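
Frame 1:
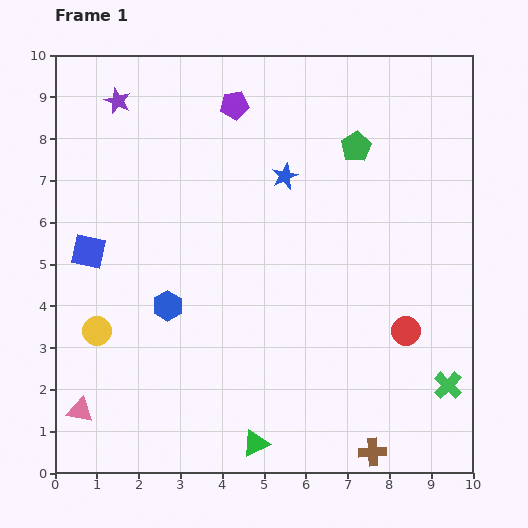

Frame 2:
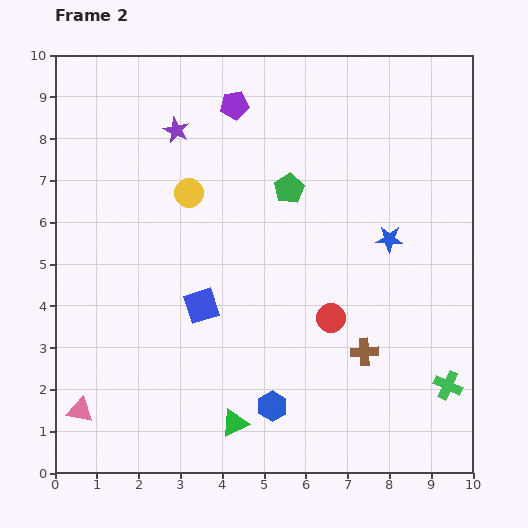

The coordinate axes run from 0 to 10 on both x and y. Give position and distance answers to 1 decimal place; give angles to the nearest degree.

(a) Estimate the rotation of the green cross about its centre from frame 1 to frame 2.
20° counter-clockwise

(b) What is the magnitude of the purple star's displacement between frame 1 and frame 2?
1.6

The purple star moved from (1.5, 8.9) to (2.9, 8.2), a distance of √(1.4² + 0.7²) ≈ 1.6.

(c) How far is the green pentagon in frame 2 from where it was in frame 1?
1.9

The green pentagon moved from (7.2, 7.8) to (5.6, 6.8), a distance of √(1.6² + 1.0²) ≈ 1.9.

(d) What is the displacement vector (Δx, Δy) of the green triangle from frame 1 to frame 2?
(-0.5, 0.5)

The green triangle was at (4.8, 0.7) in frame 1 and (4.3, 1.2) in frame 2.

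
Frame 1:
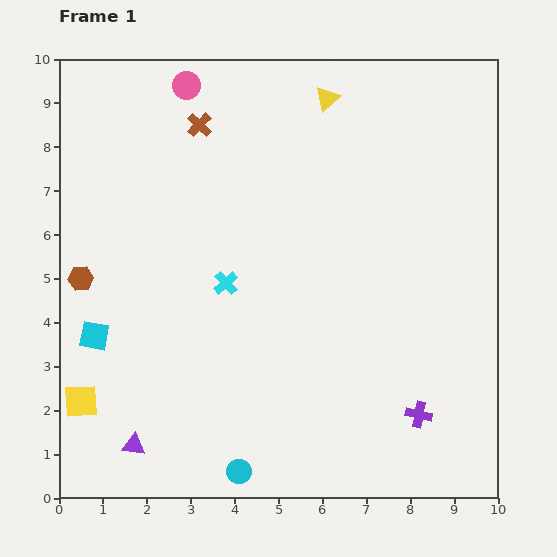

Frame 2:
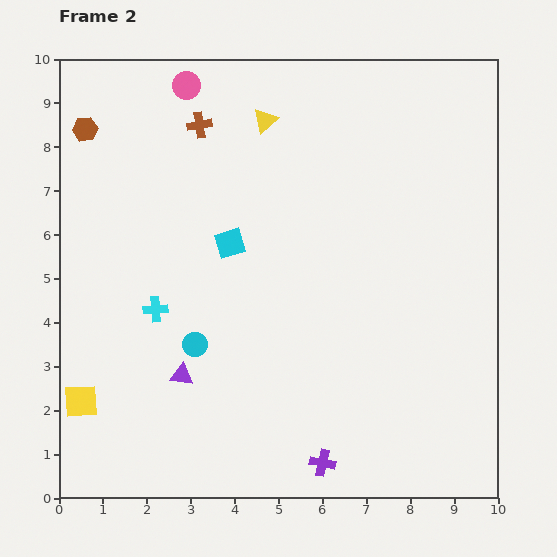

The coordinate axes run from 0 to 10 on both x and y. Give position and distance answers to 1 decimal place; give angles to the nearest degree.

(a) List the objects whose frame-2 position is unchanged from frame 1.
the yellow square, the brown cross, the pink circle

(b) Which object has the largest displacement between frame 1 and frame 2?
the cyan square

(moved 3.7; next 3.4)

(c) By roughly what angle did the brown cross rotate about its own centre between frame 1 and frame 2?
37° clockwise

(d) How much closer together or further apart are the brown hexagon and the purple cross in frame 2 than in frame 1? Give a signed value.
+1.0

Distance in frame 1: 8.3. Distance in frame 2: 9.3.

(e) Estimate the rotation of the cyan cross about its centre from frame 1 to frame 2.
38° clockwise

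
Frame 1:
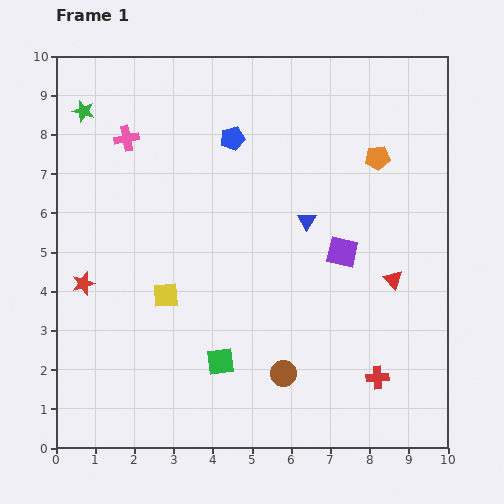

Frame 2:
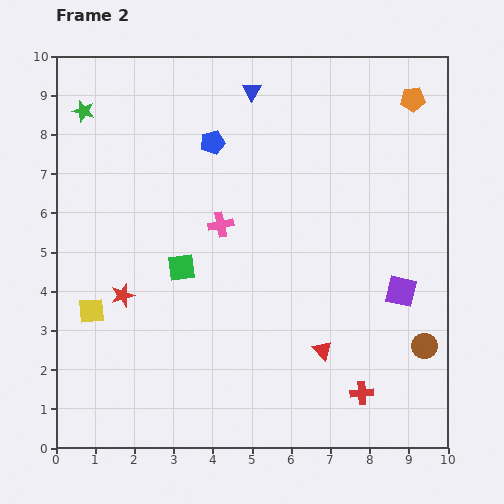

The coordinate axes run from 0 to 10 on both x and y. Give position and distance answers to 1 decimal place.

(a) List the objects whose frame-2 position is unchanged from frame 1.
the green star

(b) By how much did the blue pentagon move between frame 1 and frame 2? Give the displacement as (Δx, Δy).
(-0.5, -0.1)

The blue pentagon was at (4.5, 7.9) in frame 1 and (4.0, 7.8) in frame 2.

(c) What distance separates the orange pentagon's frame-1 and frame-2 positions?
1.7

The orange pentagon moved from (8.2, 7.4) to (9.1, 8.9), a distance of √(0.9² + 1.5²) ≈ 1.7.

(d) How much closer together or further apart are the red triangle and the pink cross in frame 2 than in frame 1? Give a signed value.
-3.6

Distance in frame 1: 7.7. Distance in frame 2: 4.1.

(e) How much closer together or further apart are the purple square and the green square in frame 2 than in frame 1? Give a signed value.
+1.4

Distance in frame 1: 4.2. Distance in frame 2: 5.6.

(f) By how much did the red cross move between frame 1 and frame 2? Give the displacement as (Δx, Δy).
(-0.4, -0.4)

The red cross was at (8.2, 1.8) in frame 1 and (7.8, 1.4) in frame 2.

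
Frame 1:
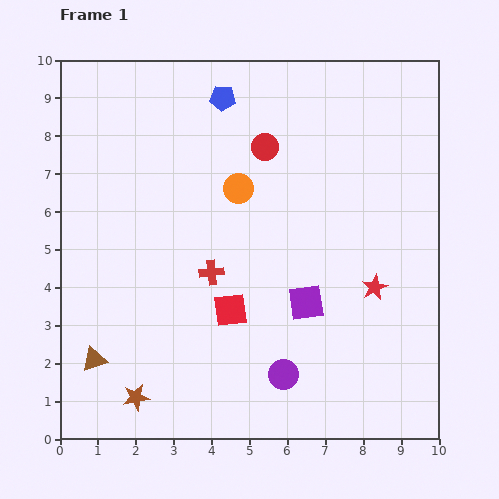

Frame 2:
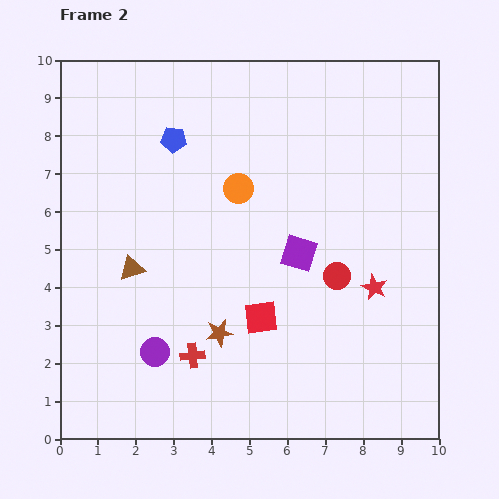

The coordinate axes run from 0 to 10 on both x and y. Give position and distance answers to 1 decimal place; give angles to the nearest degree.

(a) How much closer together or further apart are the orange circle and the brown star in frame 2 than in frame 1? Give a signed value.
-2.3

Distance in frame 1: 6.1. Distance in frame 2: 3.8.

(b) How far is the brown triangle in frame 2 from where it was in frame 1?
2.6

The brown triangle moved from (0.9, 2.1) to (1.9, 4.5), a distance of √(1.0² + 2.4²) ≈ 2.6.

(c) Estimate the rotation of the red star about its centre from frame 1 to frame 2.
20° counter-clockwise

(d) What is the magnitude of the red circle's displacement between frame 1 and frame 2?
3.9

The red circle moved from (5.4, 7.7) to (7.3, 4.3), a distance of √(1.9² + 3.4²) ≈ 3.9.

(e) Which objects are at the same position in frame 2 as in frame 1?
the orange circle, the red star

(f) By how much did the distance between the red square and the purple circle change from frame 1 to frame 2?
+0.7

Distance in frame 1: 2.2. Distance in frame 2: 2.9.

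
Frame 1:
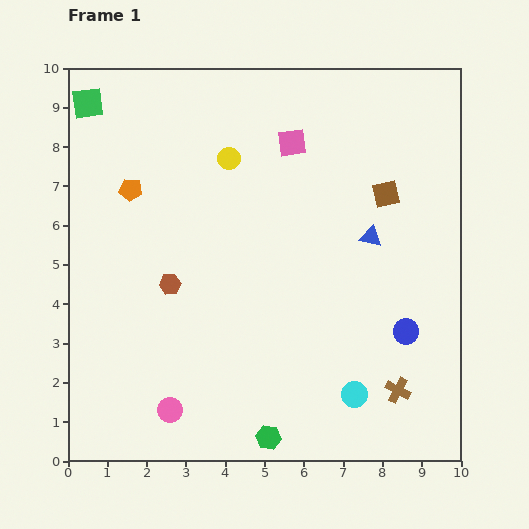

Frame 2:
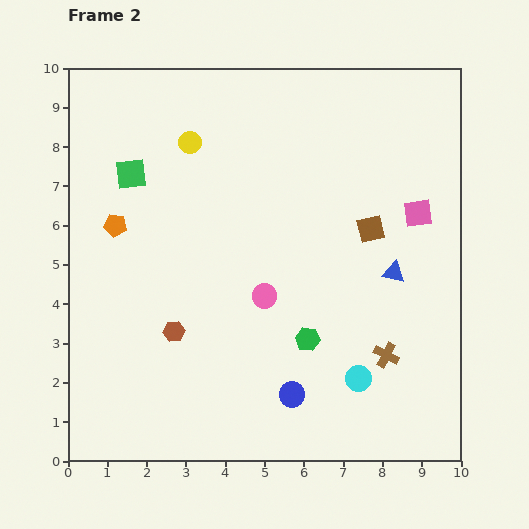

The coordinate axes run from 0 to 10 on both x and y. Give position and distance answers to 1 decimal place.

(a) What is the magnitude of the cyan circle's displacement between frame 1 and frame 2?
0.4

The cyan circle moved from (7.3, 1.7) to (7.4, 2.1), a distance of √(0.1² + 0.4²) ≈ 0.4.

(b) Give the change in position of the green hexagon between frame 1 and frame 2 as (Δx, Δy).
(1.0, 2.5)

The green hexagon was at (5.1, 0.6) in frame 1 and (6.1, 3.1) in frame 2.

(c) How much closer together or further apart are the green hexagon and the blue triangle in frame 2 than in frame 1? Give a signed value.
-2.9

Distance in frame 1: 5.7. Distance in frame 2: 2.8.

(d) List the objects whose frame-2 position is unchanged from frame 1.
none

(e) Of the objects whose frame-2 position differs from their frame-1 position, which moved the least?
the cyan circle

(moved 0.4)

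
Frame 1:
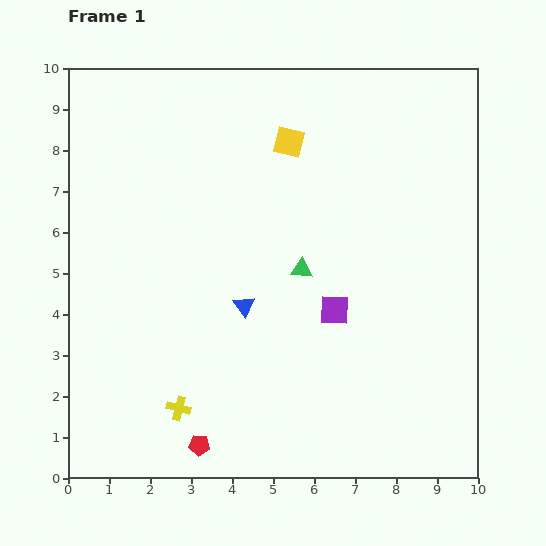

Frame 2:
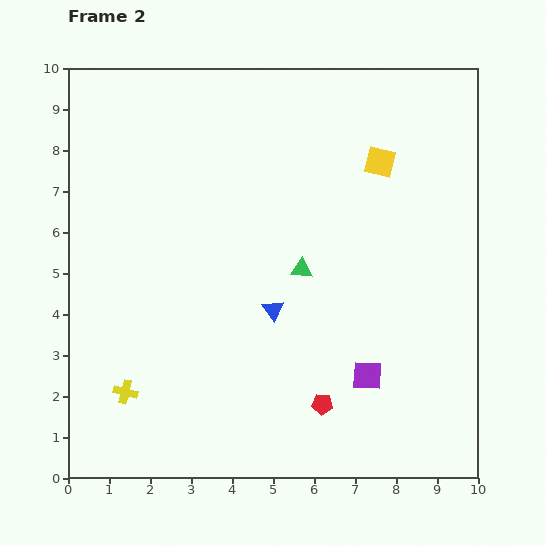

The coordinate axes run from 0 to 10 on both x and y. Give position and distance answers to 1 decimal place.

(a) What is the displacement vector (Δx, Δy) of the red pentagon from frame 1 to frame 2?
(3.0, 1.0)

The red pentagon was at (3.2, 0.8) in frame 1 and (6.2, 1.8) in frame 2.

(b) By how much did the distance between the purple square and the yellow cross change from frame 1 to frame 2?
+1.4

Distance in frame 1: 4.5. Distance in frame 2: 5.9.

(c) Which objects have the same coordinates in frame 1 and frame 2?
the green triangle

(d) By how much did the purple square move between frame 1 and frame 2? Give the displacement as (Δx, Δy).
(0.8, -1.6)

The purple square was at (6.5, 4.1) in frame 1 and (7.3, 2.5) in frame 2.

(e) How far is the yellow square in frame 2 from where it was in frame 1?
2.3

The yellow square moved from (5.4, 8.2) to (7.6, 7.7), a distance of √(2.2² + 0.5²) ≈ 2.3.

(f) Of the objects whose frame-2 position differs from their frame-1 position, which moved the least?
the blue triangle

(moved 0.7)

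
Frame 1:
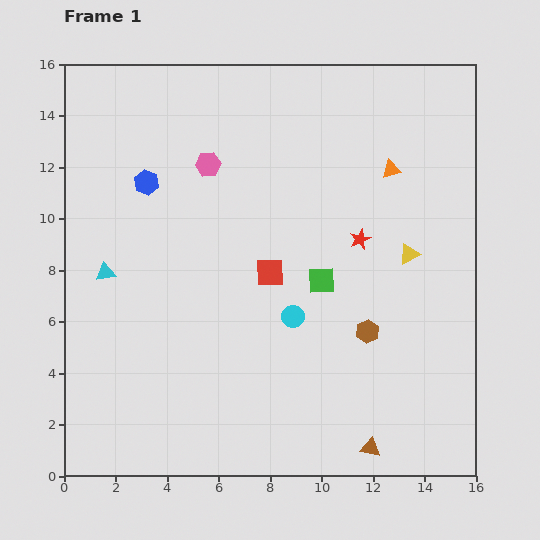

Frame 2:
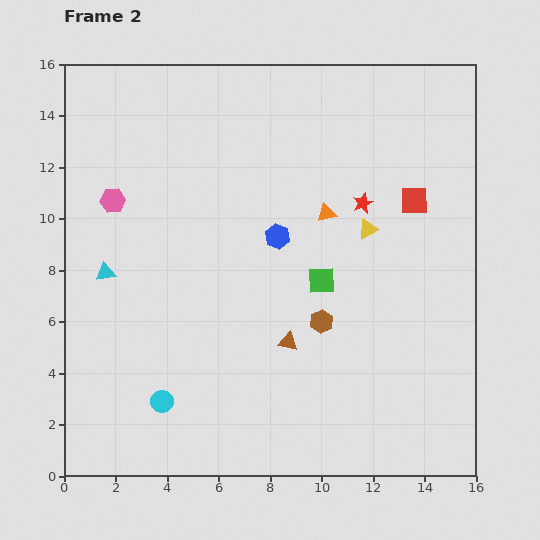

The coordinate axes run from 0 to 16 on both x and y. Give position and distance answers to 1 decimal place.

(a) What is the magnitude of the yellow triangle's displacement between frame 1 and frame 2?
1.9

The yellow triangle moved from (13.4, 8.6) to (11.8, 9.6), a distance of √(1.6² + 1.0²) ≈ 1.9.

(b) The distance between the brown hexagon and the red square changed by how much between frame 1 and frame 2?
+1.5

Distance in frame 1: 4.4. Distance in frame 2: 5.9.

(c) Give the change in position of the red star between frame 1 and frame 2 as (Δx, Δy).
(0.1, 1.4)

The red star was at (11.5, 9.2) in frame 1 and (11.6, 10.6) in frame 2.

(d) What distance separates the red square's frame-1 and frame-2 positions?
6.3

The red square moved from (8.0, 7.9) to (13.6, 10.7), a distance of √(5.6² + 2.8²) ≈ 6.3.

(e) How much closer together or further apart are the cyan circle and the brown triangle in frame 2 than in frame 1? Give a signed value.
-0.5

Distance in frame 1: 5.9. Distance in frame 2: 5.4.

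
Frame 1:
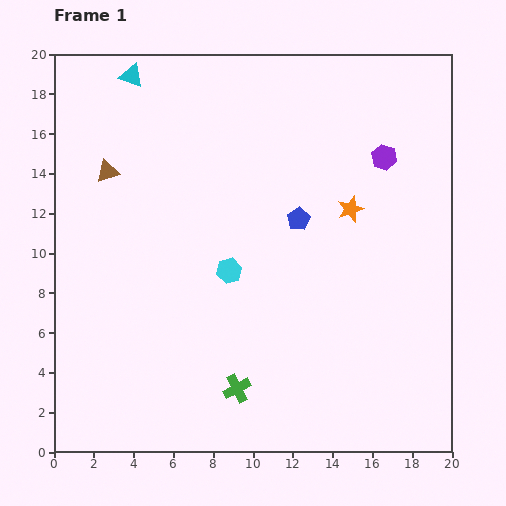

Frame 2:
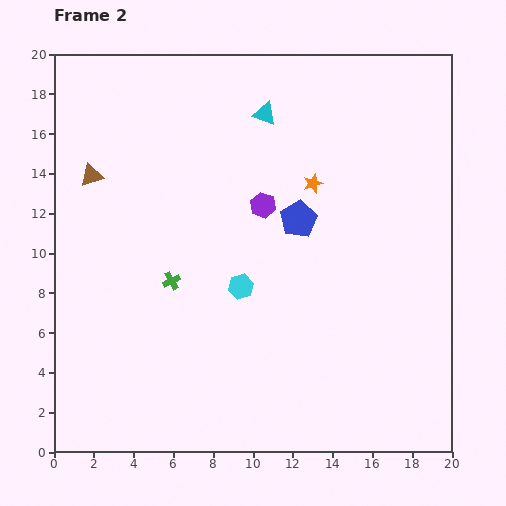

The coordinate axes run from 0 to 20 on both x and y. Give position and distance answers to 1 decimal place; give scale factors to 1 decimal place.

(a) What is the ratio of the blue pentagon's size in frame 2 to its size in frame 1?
1.6×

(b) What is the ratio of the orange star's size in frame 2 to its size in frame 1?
0.7×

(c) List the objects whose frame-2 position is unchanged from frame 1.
the blue pentagon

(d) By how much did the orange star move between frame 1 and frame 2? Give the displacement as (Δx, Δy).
(-1.9, 1.3)

The orange star was at (14.9, 12.2) in frame 1 and (13.0, 13.5) in frame 2.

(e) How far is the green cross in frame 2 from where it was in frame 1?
6.3

The green cross moved from (9.2, 3.2) to (5.9, 8.6), a distance of √(3.3² + 5.4²) ≈ 6.3.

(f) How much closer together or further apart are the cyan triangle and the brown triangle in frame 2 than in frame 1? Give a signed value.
+4.3

Distance in frame 1: 4.9. Distance in frame 2: 9.2.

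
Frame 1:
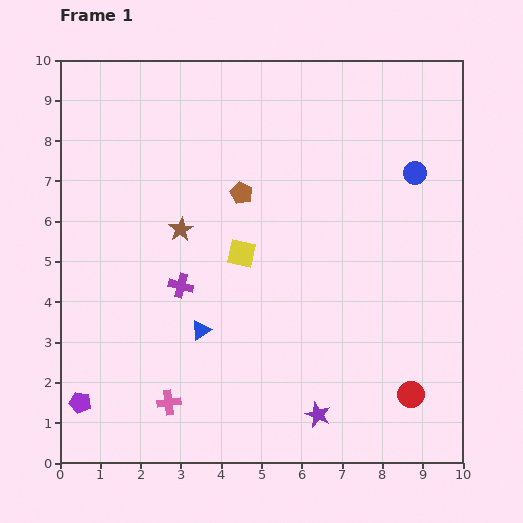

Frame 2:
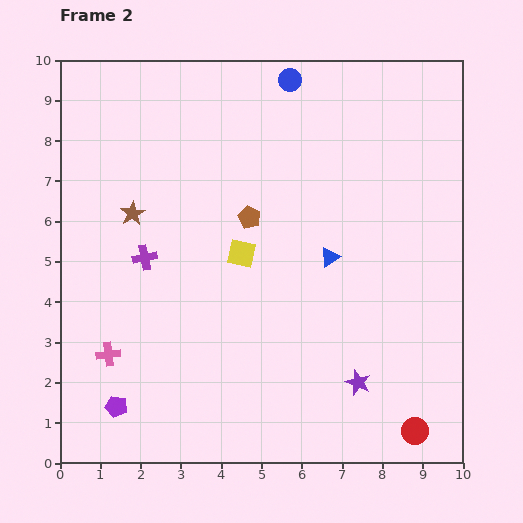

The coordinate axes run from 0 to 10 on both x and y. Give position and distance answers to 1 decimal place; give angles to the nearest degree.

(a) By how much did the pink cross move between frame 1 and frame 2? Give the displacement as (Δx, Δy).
(-1.5, 1.2)

The pink cross was at (2.7, 1.5) in frame 1 and (1.2, 2.7) in frame 2.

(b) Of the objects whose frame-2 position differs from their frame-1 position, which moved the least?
the brown pentagon

(moved 0.6)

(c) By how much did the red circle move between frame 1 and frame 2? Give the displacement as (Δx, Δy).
(0.1, -0.9)

The red circle was at (8.7, 1.7) in frame 1 and (8.8, 0.8) in frame 2.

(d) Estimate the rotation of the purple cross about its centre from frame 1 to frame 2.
26° counter-clockwise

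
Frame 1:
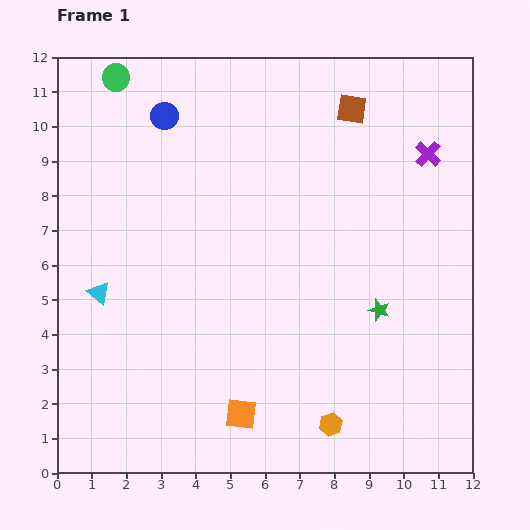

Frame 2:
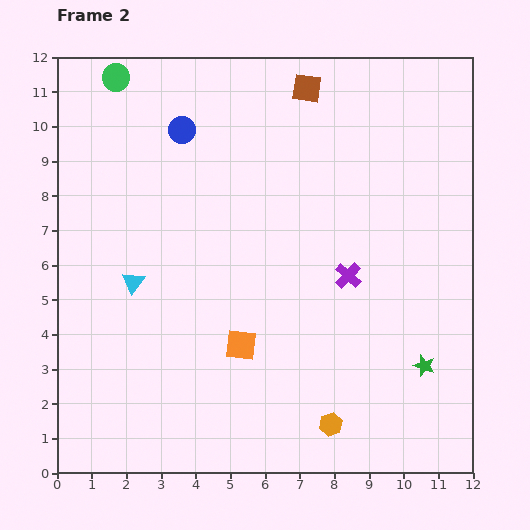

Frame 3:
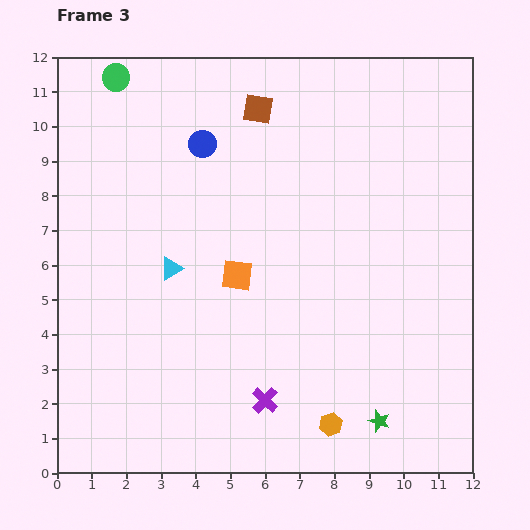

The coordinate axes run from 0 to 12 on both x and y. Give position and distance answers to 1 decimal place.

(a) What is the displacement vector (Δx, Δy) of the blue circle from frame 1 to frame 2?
(0.5, -0.4)

The blue circle was at (3.1, 10.3) in frame 1 and (3.6, 9.9) in frame 2.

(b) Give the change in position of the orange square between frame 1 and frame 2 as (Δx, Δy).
(0.0, 2.0)

The orange square was at (5.3, 1.7) in frame 1 and (5.3, 3.7) in frame 2.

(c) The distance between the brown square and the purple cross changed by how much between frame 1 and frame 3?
+5.8

Distance in frame 1: 2.6. Distance in frame 3: 8.4.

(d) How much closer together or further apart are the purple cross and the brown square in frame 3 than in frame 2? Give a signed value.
+2.9

Distance in frame 2: 5.5. Distance in frame 3: 8.4.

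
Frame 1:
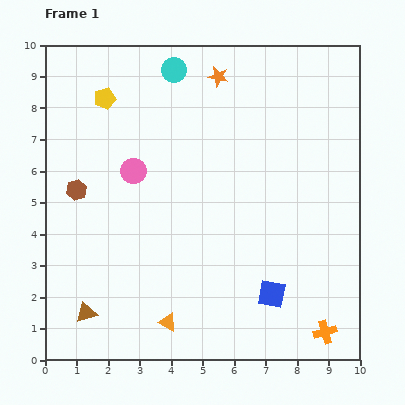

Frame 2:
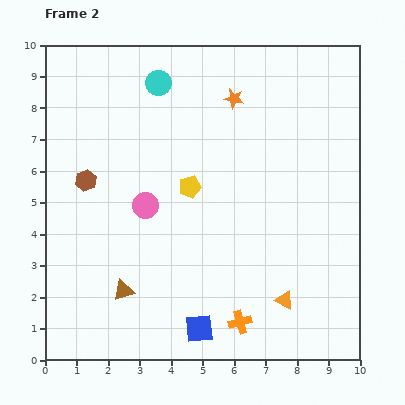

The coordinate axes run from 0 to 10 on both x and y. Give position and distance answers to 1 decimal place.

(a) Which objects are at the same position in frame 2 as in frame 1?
none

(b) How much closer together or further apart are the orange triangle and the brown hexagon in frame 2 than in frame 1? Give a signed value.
+2.3

Distance in frame 1: 5.1. Distance in frame 2: 7.4.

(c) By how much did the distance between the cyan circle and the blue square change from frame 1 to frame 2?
+0.2

Distance in frame 1: 7.7. Distance in frame 2: 7.9.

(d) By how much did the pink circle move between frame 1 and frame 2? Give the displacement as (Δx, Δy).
(0.4, -1.1)

The pink circle was at (2.8, 6.0) in frame 1 and (3.2, 4.9) in frame 2.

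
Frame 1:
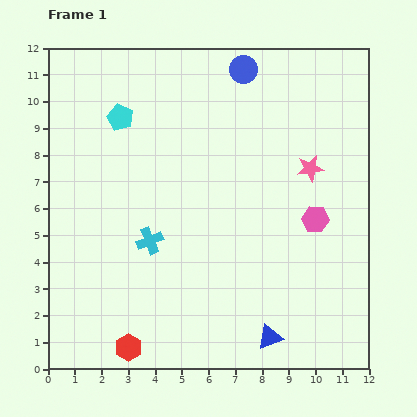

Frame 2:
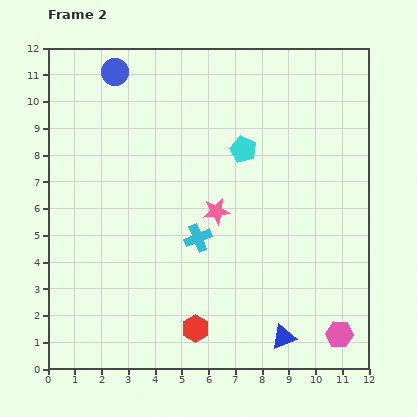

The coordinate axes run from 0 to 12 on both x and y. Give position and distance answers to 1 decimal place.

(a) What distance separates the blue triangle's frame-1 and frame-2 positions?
0.5

The blue triangle moved from (8.3, 1.2) to (8.8, 1.2), a distance of √(0.5² + 0.0²) ≈ 0.5.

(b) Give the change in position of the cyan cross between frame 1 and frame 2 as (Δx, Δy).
(1.8, 0.1)

The cyan cross was at (3.8, 4.8) in frame 1 and (5.6, 4.9) in frame 2.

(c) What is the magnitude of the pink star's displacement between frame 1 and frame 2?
3.8

The pink star moved from (9.8, 7.5) to (6.3, 5.9), a distance of √(3.5² + 1.6²) ≈ 3.8.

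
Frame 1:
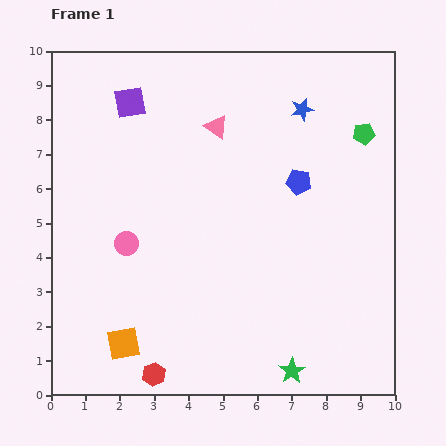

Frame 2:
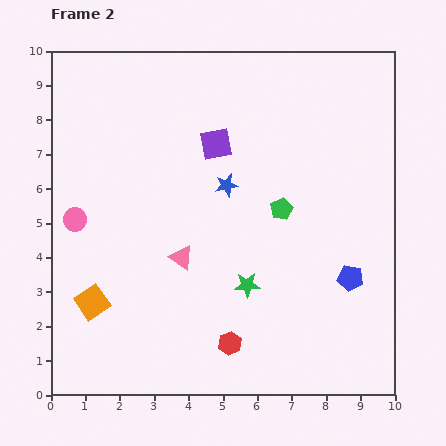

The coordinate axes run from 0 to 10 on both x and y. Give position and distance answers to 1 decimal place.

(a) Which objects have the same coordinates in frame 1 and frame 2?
none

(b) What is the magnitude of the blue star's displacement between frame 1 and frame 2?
3.1

The blue star moved from (7.3, 8.3) to (5.1, 6.1), a distance of √(2.2² + 2.2²) ≈ 3.1.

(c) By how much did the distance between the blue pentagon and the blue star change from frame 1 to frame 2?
+2.4

Distance in frame 1: 2.1. Distance in frame 2: 4.5.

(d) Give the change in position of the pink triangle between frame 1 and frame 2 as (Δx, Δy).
(-1.0, -3.8)

The pink triangle was at (4.8, 7.8) in frame 1 and (3.8, 4.0) in frame 2.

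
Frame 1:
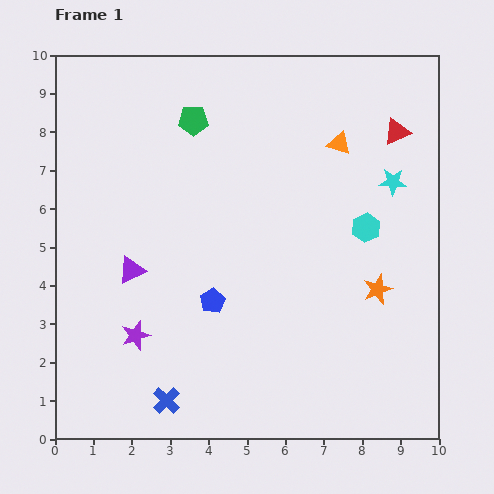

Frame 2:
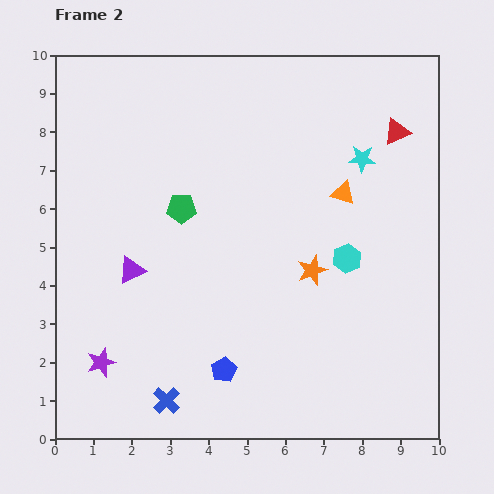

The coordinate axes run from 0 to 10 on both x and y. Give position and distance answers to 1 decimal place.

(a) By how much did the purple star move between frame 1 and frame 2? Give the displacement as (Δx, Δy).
(-0.9, -0.7)

The purple star was at (2.1, 2.7) in frame 1 and (1.2, 2.0) in frame 2.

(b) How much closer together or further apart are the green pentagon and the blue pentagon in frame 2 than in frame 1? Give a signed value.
-0.4

Distance in frame 1: 4.7. Distance in frame 2: 4.3.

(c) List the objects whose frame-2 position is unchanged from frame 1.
the purple triangle, the blue cross, the red triangle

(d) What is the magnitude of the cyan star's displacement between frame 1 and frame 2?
1.0

The cyan star moved from (8.8, 6.7) to (8.0, 7.3), a distance of √(0.8² + 0.6²) ≈ 1.0.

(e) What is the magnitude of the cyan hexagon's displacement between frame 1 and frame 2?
0.9

The cyan hexagon moved from (8.1, 5.5) to (7.6, 4.7), a distance of √(0.5² + 0.8²) ≈ 0.9.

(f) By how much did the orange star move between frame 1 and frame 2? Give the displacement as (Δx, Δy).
(-1.7, 0.5)

The orange star was at (8.4, 3.9) in frame 1 and (6.7, 4.4) in frame 2.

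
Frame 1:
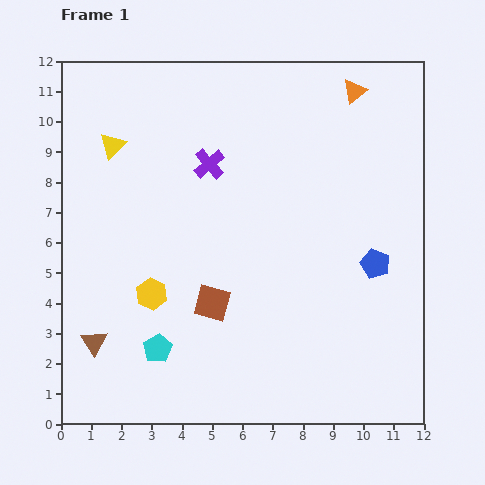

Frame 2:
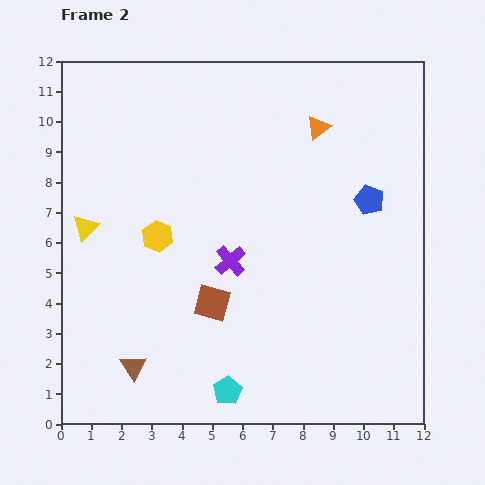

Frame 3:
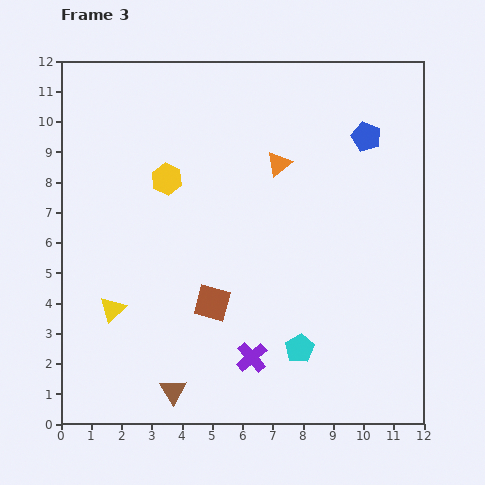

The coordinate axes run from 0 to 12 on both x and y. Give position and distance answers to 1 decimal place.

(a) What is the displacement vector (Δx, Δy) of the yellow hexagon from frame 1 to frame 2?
(0.2, 1.9)

The yellow hexagon was at (3.0, 4.3) in frame 1 and (3.2, 6.2) in frame 2.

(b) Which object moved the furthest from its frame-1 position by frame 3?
the purple cross

(moved 6.6; next 5.4)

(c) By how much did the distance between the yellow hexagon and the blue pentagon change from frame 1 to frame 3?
-0.8

Distance in frame 1: 7.5. Distance in frame 3: 6.7.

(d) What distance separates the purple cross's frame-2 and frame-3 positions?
3.3

The purple cross moved from (5.6, 5.4) to (6.3, 2.2), a distance of √(0.7² + 3.2²) ≈ 3.3.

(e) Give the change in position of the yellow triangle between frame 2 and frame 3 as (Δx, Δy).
(0.9, -2.7)

The yellow triangle was at (0.8, 6.5) in frame 2 and (1.7, 3.8) in frame 3.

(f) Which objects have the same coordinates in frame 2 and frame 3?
the brown square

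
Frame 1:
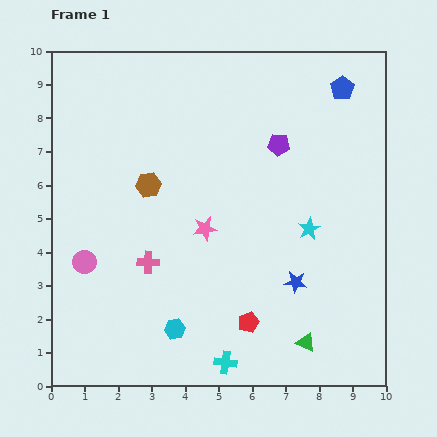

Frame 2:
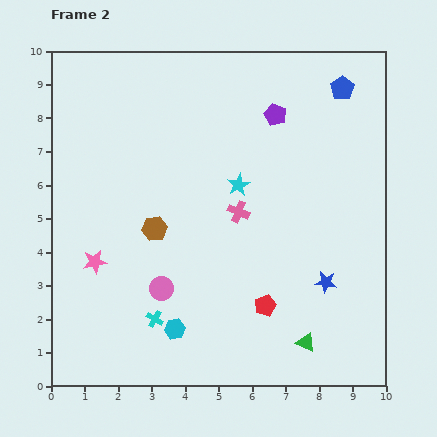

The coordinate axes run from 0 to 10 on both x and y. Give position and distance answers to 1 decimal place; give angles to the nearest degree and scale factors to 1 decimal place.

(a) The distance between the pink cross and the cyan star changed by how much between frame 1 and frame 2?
-4.1

Distance in frame 1: 4.9. Distance in frame 2: 0.8.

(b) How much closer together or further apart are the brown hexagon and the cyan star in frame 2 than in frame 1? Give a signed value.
-2.2

Distance in frame 1: 5.0. Distance in frame 2: 2.8.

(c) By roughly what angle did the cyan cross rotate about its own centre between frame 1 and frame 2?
23° clockwise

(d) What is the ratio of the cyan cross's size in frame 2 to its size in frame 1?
0.8×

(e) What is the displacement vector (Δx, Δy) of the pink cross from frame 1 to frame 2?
(2.7, 1.5)

The pink cross was at (2.9, 3.7) in frame 1 and (5.6, 5.2) in frame 2.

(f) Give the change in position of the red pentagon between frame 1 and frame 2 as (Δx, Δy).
(0.5, 0.5)

The red pentagon was at (5.9, 1.9) in frame 1 and (6.4, 2.4) in frame 2.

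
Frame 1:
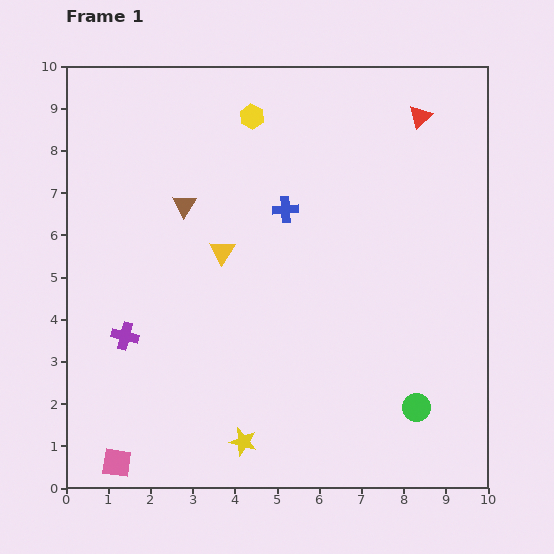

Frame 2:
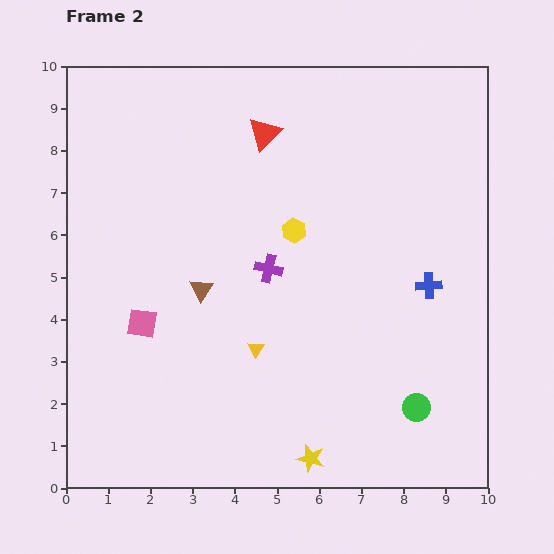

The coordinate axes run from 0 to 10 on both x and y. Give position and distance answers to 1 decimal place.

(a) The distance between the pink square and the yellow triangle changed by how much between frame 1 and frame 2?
-2.8

Distance in frame 1: 5.6. Distance in frame 2: 2.8.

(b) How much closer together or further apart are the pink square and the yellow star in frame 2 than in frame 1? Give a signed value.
+2.1

Distance in frame 1: 3.0. Distance in frame 2: 5.1.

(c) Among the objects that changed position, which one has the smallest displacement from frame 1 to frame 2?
the yellow star

(moved 1.6)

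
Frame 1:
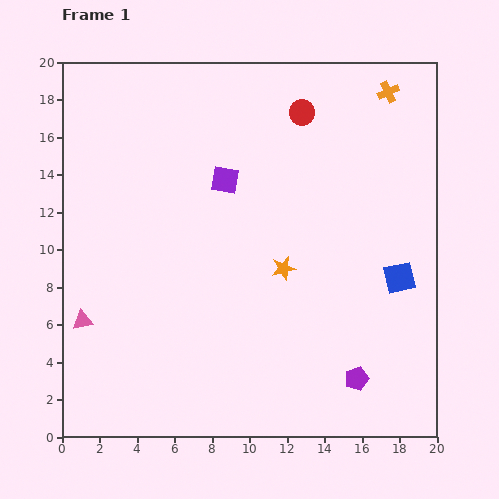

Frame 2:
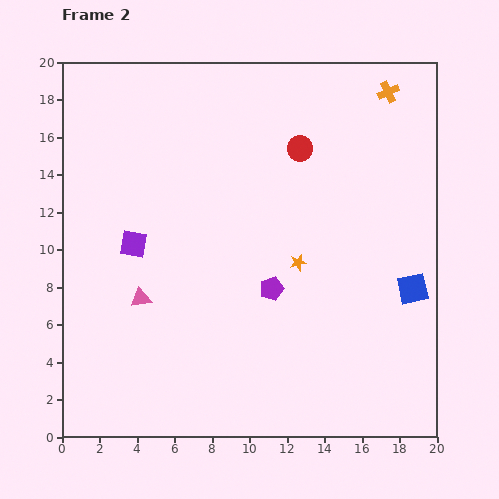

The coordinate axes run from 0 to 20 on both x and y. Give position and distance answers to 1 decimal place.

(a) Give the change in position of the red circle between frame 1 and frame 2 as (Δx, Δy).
(-0.1, -1.9)

The red circle was at (12.8, 17.3) in frame 1 and (12.7, 15.4) in frame 2.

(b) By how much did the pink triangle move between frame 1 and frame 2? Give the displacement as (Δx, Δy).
(3.1, 1.2)

The pink triangle was at (1.1, 6.2) in frame 1 and (4.2, 7.4) in frame 2.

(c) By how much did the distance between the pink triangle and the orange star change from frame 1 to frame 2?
-2.5

Distance in frame 1: 11.1. Distance in frame 2: 8.6.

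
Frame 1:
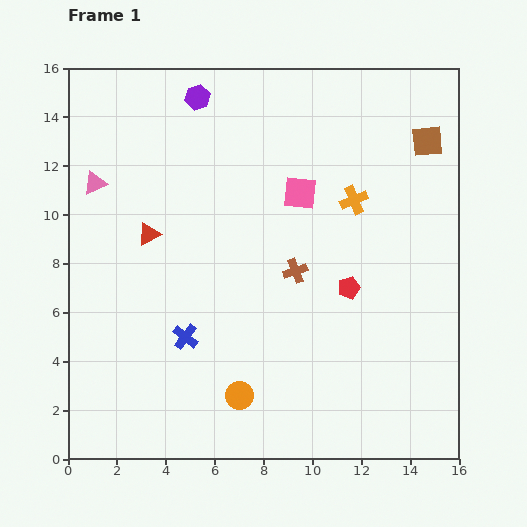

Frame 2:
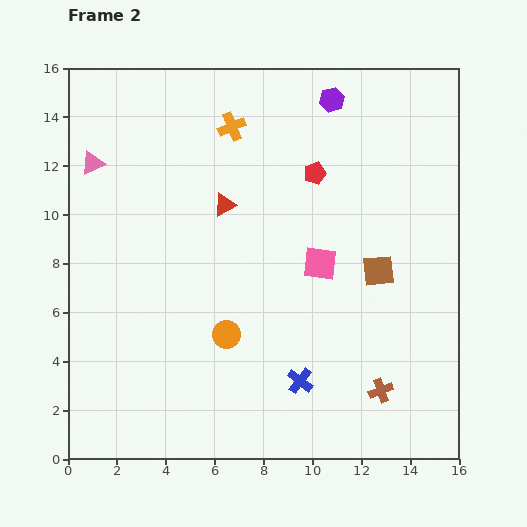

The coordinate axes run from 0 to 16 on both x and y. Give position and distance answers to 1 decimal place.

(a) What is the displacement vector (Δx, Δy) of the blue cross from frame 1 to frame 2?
(4.7, -1.8)

The blue cross was at (4.8, 5.0) in frame 1 and (9.5, 3.2) in frame 2.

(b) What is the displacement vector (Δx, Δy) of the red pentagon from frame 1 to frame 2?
(-1.4, 4.7)

The red pentagon was at (11.5, 7.0) in frame 1 and (10.1, 11.7) in frame 2.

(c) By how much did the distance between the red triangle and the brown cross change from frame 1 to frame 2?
+3.7

Distance in frame 1: 6.2. Distance in frame 2: 9.9.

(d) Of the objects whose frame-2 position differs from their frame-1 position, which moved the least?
the pink triangle

(moved 0.8)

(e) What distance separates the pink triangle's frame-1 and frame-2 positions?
0.8

The pink triangle moved from (1.1, 11.3) to (1.0, 12.1), a distance of √(0.1² + 0.8²) ≈ 0.8.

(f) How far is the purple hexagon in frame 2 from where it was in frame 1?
5.5

The purple hexagon moved from (5.3, 14.8) to (10.8, 14.7), a distance of √(5.5² + 0.1²) ≈ 5.5.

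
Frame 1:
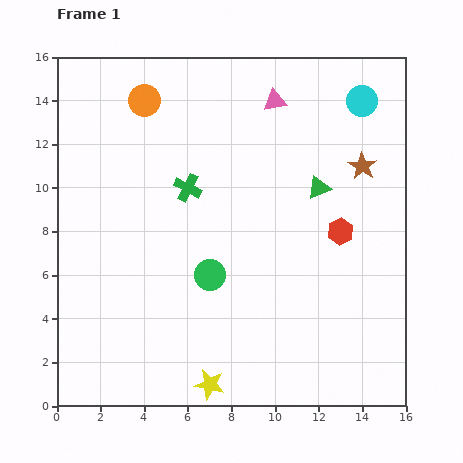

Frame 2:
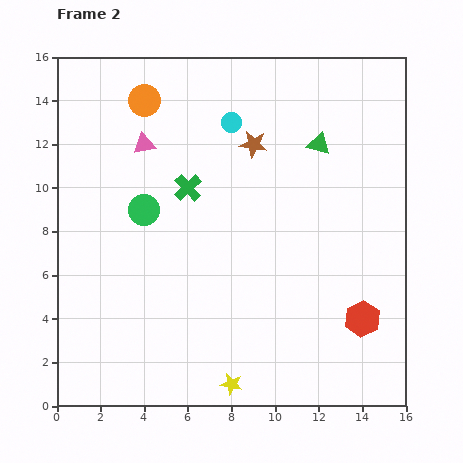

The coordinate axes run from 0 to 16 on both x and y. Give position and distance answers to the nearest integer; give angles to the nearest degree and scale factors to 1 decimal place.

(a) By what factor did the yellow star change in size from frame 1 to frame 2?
0.7×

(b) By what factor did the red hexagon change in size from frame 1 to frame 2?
1.4×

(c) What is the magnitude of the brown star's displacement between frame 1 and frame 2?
5

The brown star moved from (14, 11) to (9, 12), a distance of √(5² + 1²) ≈ 5.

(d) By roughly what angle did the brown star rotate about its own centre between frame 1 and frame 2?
23° counter-clockwise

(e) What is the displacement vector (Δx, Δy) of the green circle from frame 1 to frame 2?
(-3, 3)

The green circle was at (7, 6) in frame 1 and (4, 9) in frame 2.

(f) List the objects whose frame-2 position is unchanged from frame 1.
the green cross, the orange circle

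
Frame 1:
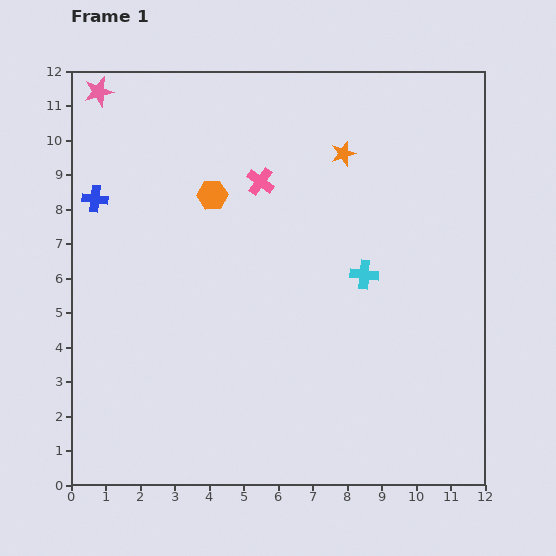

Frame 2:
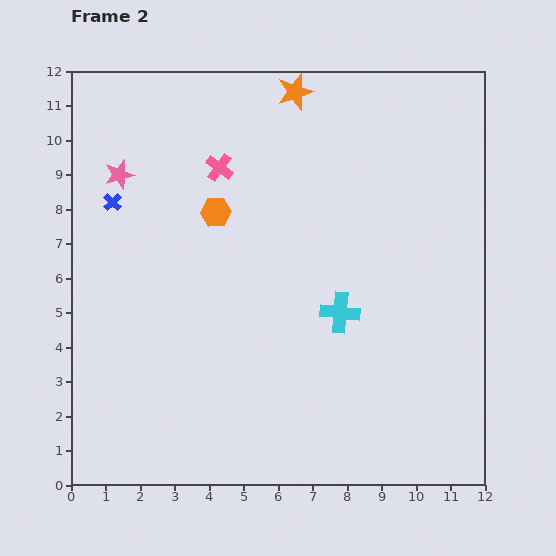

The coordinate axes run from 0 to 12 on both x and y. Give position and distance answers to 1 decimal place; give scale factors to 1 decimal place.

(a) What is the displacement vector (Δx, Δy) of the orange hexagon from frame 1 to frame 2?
(0.1, -0.5)

The orange hexagon was at (4.1, 8.4) in frame 1 and (4.2, 7.9) in frame 2.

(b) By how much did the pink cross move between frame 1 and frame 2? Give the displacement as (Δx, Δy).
(-1.2, 0.4)

The pink cross was at (5.5, 8.8) in frame 1 and (4.3, 9.2) in frame 2.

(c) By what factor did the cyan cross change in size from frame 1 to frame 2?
1.4×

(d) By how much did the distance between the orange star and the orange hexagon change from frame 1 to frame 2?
+0.2

Distance in frame 1: 4.0. Distance in frame 2: 4.2.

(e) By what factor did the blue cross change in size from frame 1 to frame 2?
0.7×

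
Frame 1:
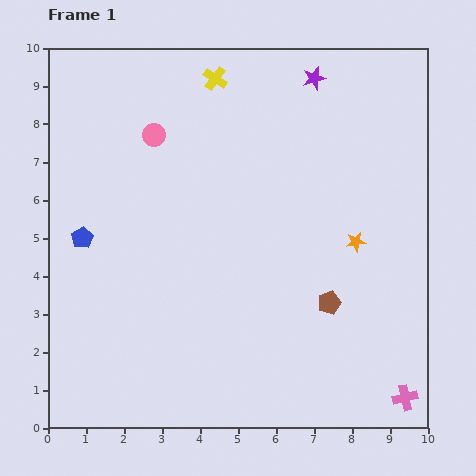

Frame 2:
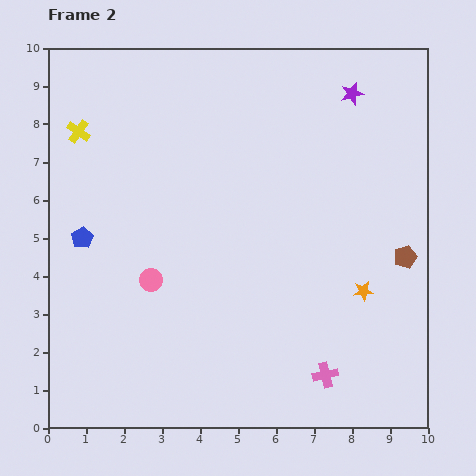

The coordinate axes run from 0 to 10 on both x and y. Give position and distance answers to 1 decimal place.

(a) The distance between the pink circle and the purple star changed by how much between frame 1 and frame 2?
+2.7

Distance in frame 1: 4.5. Distance in frame 2: 7.2.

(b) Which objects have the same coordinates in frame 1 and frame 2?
the blue pentagon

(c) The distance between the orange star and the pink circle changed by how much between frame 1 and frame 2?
-0.4

Distance in frame 1: 6.0. Distance in frame 2: 5.6.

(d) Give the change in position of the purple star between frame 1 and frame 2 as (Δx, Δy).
(1.0, -0.4)

The purple star was at (7.0, 9.2) in frame 1 and (8.0, 8.8) in frame 2.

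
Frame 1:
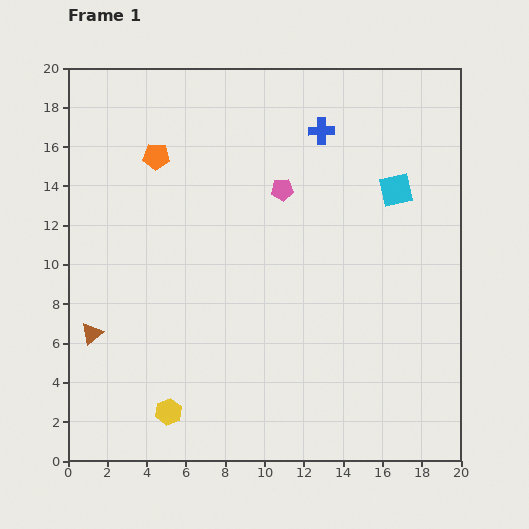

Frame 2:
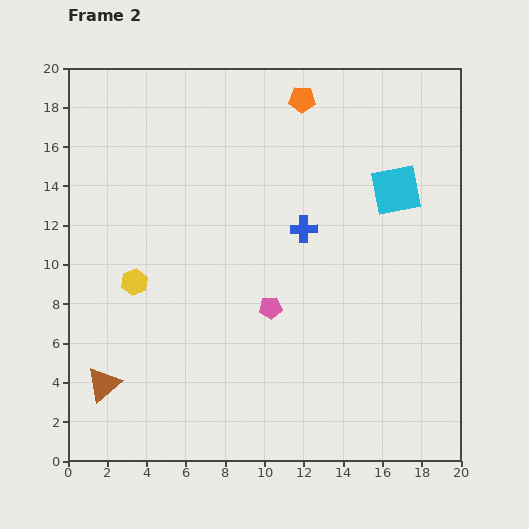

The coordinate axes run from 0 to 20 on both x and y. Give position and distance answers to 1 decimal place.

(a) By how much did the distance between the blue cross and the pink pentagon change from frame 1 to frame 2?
+0.7

Distance in frame 1: 3.6. Distance in frame 2: 4.3.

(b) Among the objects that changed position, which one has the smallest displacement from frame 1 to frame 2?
the brown triangle

(moved 2.7)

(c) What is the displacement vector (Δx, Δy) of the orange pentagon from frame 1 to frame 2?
(7.4, 2.9)

The orange pentagon was at (4.5, 15.5) in frame 1 and (11.9, 18.4) in frame 2.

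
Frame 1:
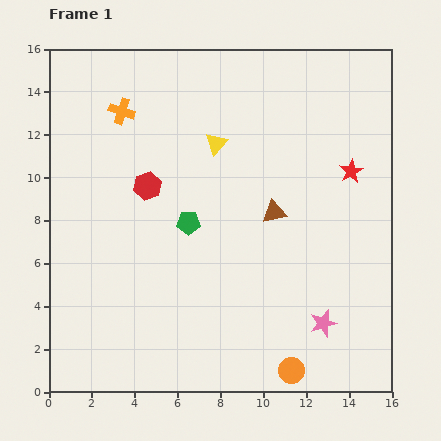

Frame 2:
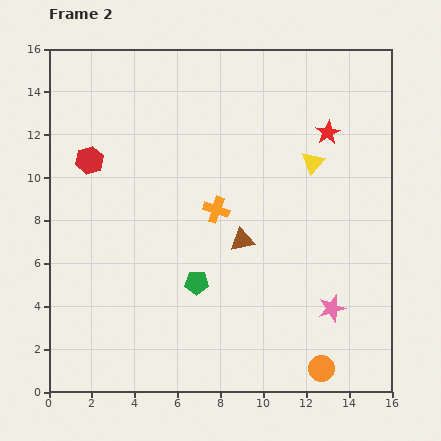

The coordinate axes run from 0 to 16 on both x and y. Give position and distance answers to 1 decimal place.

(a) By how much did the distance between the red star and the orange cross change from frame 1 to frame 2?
-4.8

Distance in frame 1: 11.1. Distance in frame 2: 6.3.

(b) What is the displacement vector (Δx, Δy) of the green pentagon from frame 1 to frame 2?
(0.4, -2.8)

The green pentagon was at (6.5, 7.9) in frame 1 and (6.9, 5.1) in frame 2.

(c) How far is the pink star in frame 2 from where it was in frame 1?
0.8

The pink star moved from (12.8, 3.2) to (13.2, 3.9), a distance of √(0.4² + 0.7²) ≈ 0.8.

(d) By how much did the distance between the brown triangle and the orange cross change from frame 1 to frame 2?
-6.7

Distance in frame 1: 8.5. Distance in frame 2: 1.8.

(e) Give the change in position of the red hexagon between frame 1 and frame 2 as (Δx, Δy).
(-2.7, 1.2)

The red hexagon was at (4.6, 9.6) in frame 1 and (1.9, 10.8) in frame 2.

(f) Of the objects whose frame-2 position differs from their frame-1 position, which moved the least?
the pink star

(moved 0.8)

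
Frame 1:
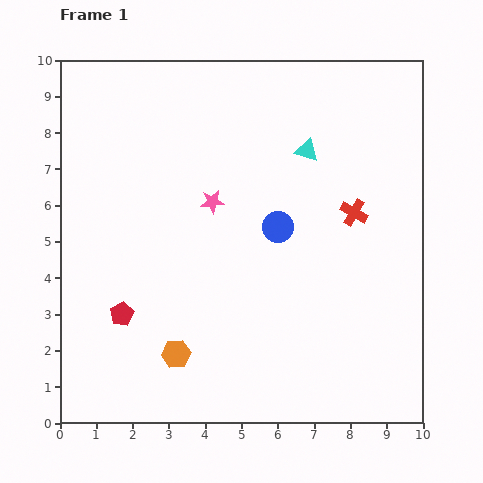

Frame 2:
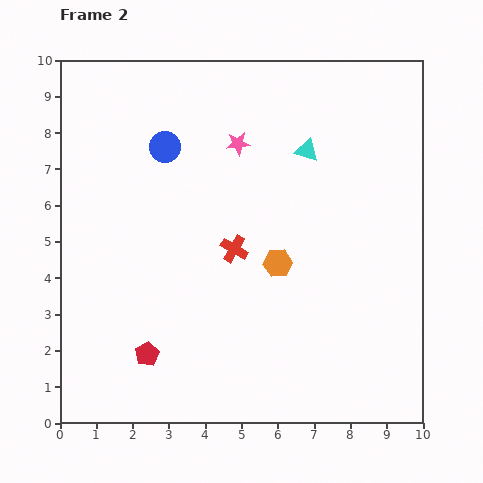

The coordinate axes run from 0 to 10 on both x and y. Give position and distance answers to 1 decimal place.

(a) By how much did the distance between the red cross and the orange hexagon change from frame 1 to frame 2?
-5.0

Distance in frame 1: 6.3. Distance in frame 2: 1.3.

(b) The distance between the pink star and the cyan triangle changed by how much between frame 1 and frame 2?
-1.1

Distance in frame 1: 3.0. Distance in frame 2: 1.9.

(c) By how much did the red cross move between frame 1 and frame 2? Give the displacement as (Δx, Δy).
(-3.3, -1.0)

The red cross was at (8.1, 5.8) in frame 1 and (4.8, 4.8) in frame 2.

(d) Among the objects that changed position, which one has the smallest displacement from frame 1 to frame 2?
the red pentagon

(moved 1.3)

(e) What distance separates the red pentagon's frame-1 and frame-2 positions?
1.3

The red pentagon moved from (1.7, 3.0) to (2.4, 1.9), a distance of √(0.7² + 1.1²) ≈ 1.3.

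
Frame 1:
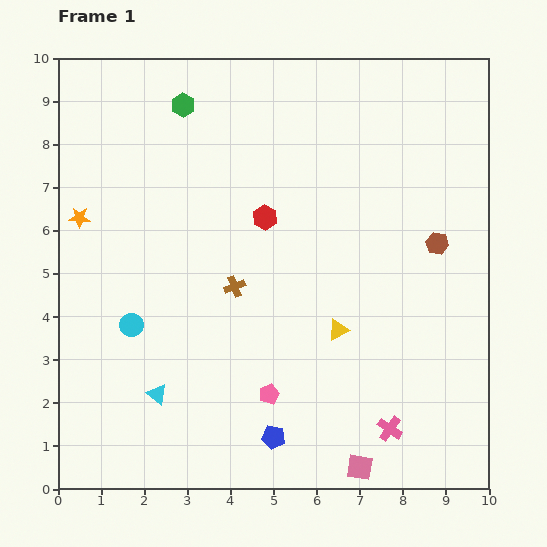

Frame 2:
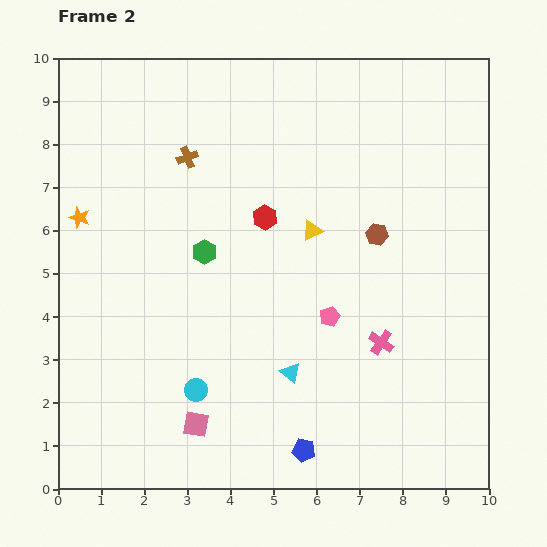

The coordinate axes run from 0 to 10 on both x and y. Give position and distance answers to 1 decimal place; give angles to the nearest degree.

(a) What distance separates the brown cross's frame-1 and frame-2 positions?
3.2

The brown cross moved from (4.1, 4.7) to (3.0, 7.7), a distance of √(1.1² + 3.0²) ≈ 3.2.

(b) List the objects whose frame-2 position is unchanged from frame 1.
the orange star, the red hexagon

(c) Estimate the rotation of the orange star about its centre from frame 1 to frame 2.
16° clockwise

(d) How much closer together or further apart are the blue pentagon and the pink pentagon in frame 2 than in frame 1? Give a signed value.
+2.2

Distance in frame 1: 1.0. Distance in frame 2: 3.2.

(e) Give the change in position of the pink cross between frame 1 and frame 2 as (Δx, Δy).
(-0.2, 2.0)

The pink cross was at (7.7, 1.4) in frame 1 and (7.5, 3.4) in frame 2.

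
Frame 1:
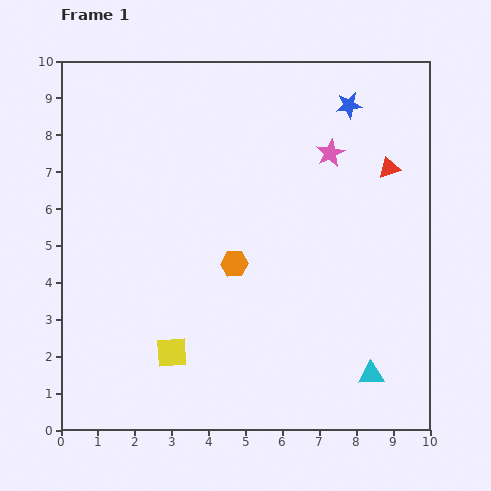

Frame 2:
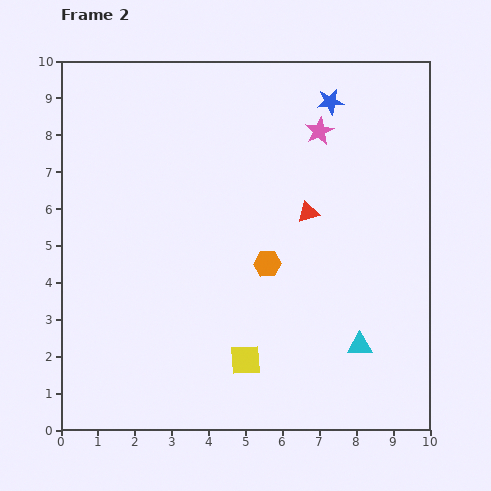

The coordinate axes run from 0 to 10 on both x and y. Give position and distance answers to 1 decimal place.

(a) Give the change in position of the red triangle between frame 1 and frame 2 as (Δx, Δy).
(-2.2, -1.2)

The red triangle was at (8.9, 7.1) in frame 1 and (6.7, 5.9) in frame 2.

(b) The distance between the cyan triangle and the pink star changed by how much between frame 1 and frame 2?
-0.2

Distance in frame 1: 6.1. Distance in frame 2: 5.9.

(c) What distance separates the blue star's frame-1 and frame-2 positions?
0.5

The blue star moved from (7.8, 8.8) to (7.3, 8.9), a distance of √(0.5² + 0.1²) ≈ 0.5.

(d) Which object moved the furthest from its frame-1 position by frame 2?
the red triangle

(moved 2.5; next 2.0)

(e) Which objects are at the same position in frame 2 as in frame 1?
none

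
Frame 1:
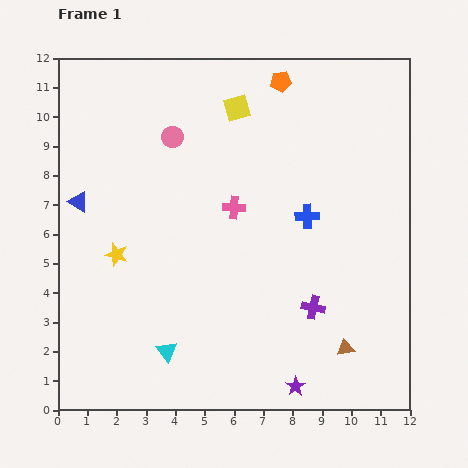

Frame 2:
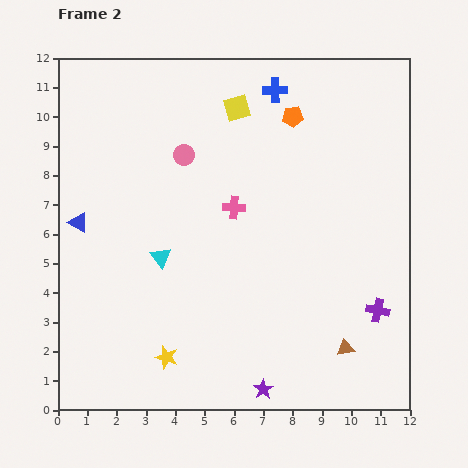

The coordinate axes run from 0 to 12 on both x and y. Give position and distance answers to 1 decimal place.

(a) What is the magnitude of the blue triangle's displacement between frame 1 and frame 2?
0.7

The blue triangle moved from (0.7, 7.1) to (0.7, 6.4), a distance of √(0.0² + 0.7²) ≈ 0.7.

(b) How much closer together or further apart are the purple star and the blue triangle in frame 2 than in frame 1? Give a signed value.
-1.2

Distance in frame 1: 9.7. Distance in frame 2: 8.5.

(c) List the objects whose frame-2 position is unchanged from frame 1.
the brown triangle, the yellow square, the pink cross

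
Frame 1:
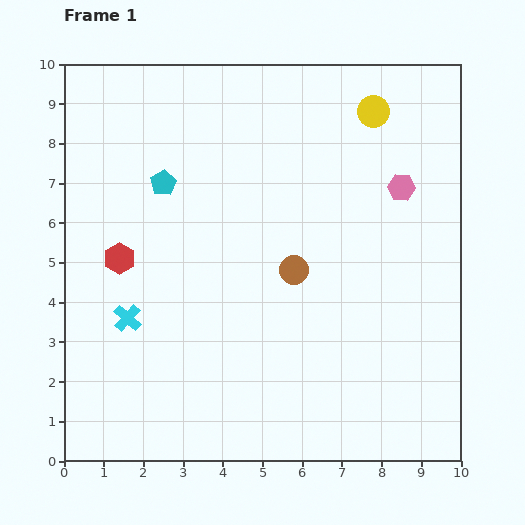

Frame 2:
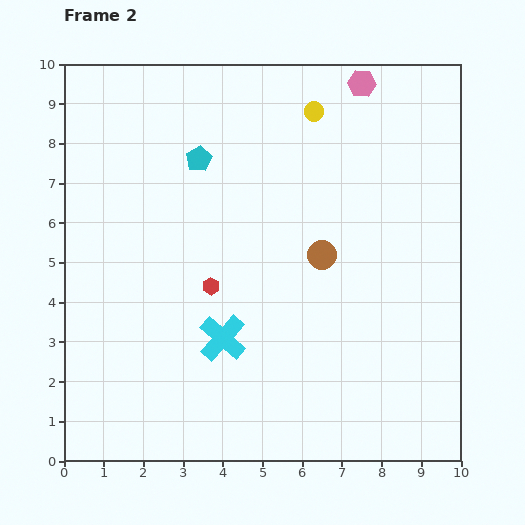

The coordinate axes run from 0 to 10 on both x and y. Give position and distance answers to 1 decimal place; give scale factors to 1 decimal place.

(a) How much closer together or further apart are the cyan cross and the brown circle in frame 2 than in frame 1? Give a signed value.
-1.1

Distance in frame 1: 4.4. Distance in frame 2: 3.3.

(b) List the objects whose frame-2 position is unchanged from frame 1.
none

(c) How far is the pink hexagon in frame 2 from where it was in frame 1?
2.8

The pink hexagon moved from (8.5, 6.9) to (7.5, 9.5), a distance of √(1.0² + 2.6²) ≈ 2.8.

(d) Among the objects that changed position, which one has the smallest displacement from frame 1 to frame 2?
the brown circle

(moved 0.8)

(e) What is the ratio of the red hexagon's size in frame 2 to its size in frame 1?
0.6×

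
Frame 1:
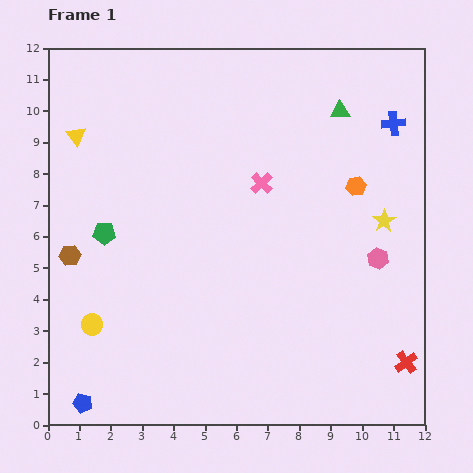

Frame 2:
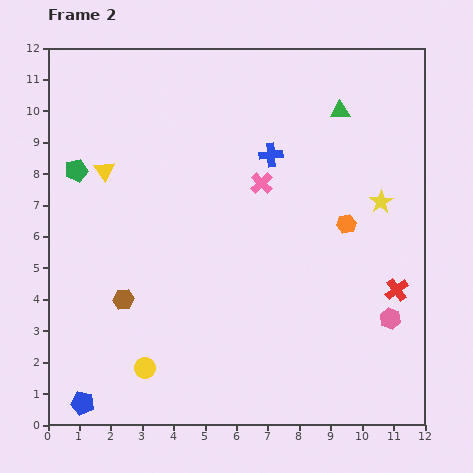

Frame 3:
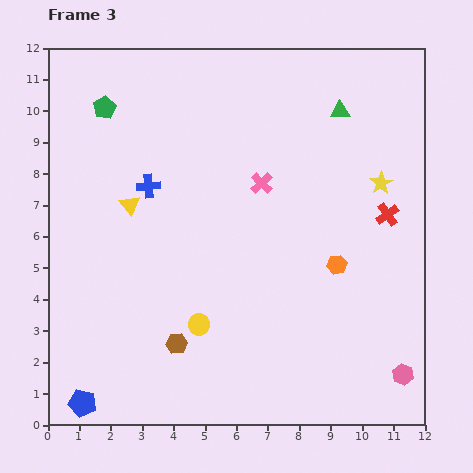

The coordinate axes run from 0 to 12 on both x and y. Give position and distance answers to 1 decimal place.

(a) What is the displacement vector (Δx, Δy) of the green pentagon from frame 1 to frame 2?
(-0.9, 2.0)

The green pentagon was at (1.8, 6.1) in frame 1 and (0.9, 8.1) in frame 2.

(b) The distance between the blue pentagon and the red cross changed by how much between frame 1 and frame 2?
+0.2

Distance in frame 1: 10.4. Distance in frame 2: 10.6.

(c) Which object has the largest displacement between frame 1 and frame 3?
the blue cross

(moved 8.1; next 4.7)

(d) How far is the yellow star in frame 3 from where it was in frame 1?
1.2

The yellow star moved from (10.7, 6.5) to (10.6, 7.7), a distance of √(0.1² + 1.2²) ≈ 1.2.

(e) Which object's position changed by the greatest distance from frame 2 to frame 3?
the blue cross

(moved 4.0; next 2.4)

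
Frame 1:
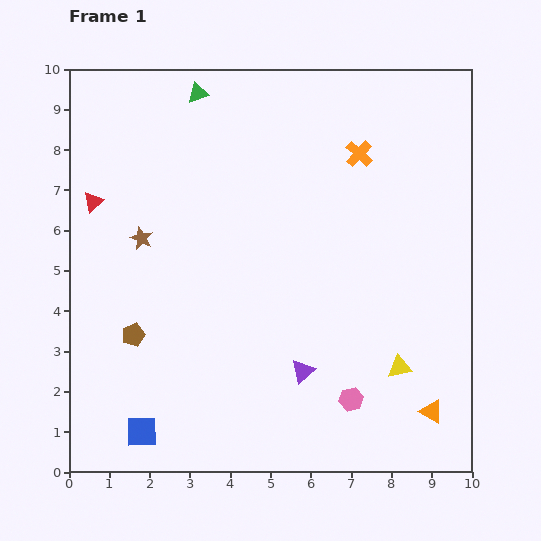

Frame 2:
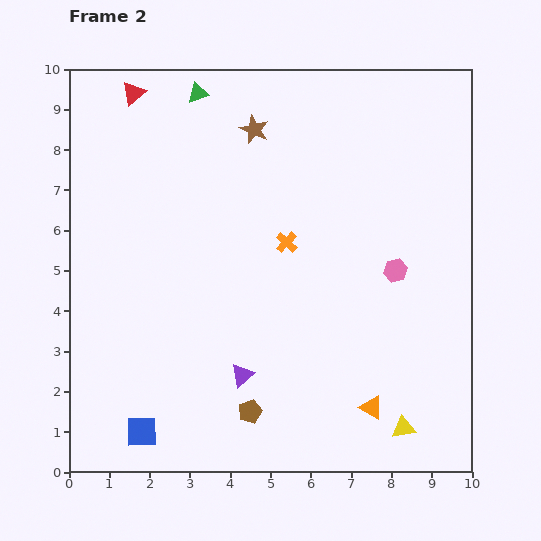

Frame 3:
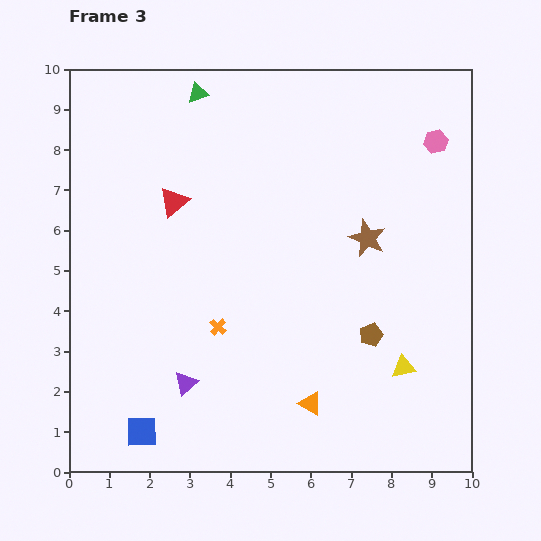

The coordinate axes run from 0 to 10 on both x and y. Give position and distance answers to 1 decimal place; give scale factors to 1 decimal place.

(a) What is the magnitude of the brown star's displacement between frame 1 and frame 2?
3.9

The brown star moved from (1.8, 5.8) to (4.6, 8.5), a distance of √(2.8² + 2.7²) ≈ 3.9.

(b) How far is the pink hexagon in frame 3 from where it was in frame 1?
6.7

The pink hexagon moved from (7.0, 1.8) to (9.1, 8.2), a distance of √(2.1² + 6.4²) ≈ 6.7.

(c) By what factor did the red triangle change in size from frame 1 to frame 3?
1.5×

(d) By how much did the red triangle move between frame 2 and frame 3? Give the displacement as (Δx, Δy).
(1.0, -2.7)

The red triangle was at (1.6, 9.4) in frame 2 and (2.6, 6.7) in frame 3.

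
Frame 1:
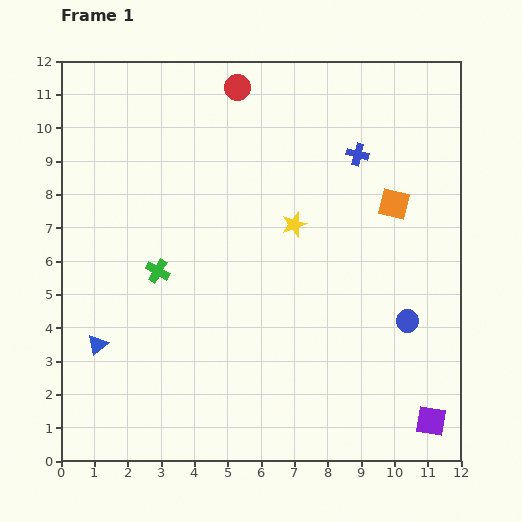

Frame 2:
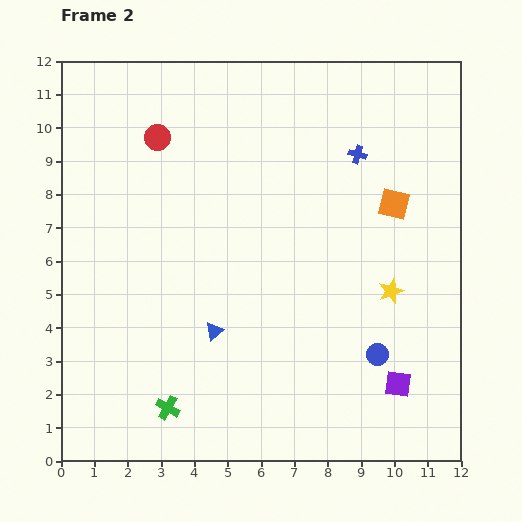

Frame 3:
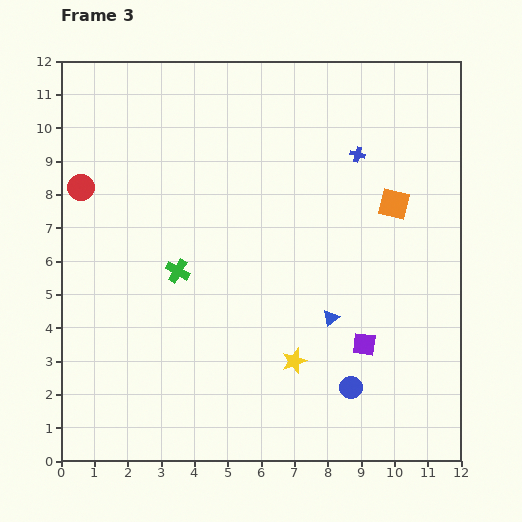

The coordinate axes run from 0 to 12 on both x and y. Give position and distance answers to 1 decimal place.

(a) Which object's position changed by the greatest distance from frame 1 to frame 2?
the green cross

(moved 4.1; next 3.5)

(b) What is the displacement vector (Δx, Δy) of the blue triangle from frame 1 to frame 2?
(3.5, 0.4)

The blue triangle was at (1.1, 3.5) in frame 1 and (4.6, 3.9) in frame 2.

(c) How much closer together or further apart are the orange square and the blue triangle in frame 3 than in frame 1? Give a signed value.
-5.9

Distance in frame 1: 9.8. Distance in frame 3: 3.9.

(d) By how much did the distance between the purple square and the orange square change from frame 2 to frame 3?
-1.1

Distance in frame 2: 5.4. Distance in frame 3: 4.3.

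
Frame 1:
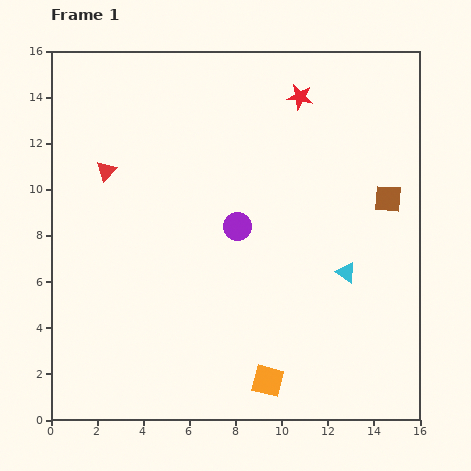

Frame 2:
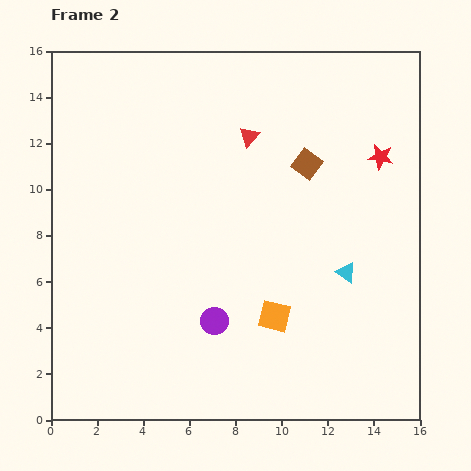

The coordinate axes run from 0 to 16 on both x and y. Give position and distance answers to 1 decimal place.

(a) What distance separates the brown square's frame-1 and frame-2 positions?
3.8

The brown square moved from (14.6, 9.6) to (11.1, 11.1), a distance of √(3.5² + 1.5²) ≈ 3.8.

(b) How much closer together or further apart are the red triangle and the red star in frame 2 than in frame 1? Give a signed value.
-3.2

Distance in frame 1: 9.0. Distance in frame 2: 5.8.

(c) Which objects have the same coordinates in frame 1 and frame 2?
the cyan triangle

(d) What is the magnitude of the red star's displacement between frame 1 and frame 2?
4.4

The red star moved from (10.8, 14.0) to (14.3, 11.4), a distance of √(3.5² + 2.6²) ≈ 4.4.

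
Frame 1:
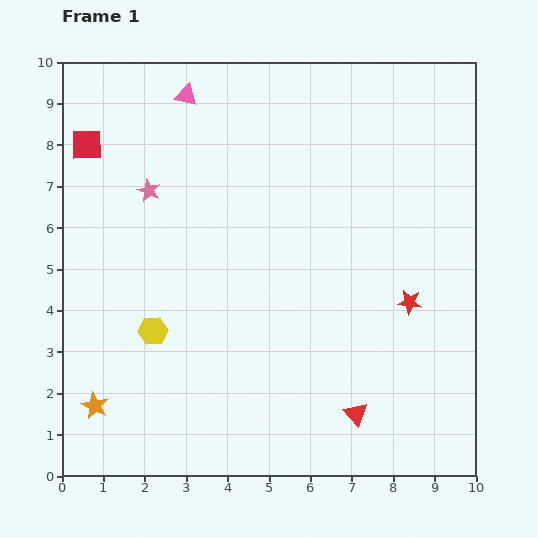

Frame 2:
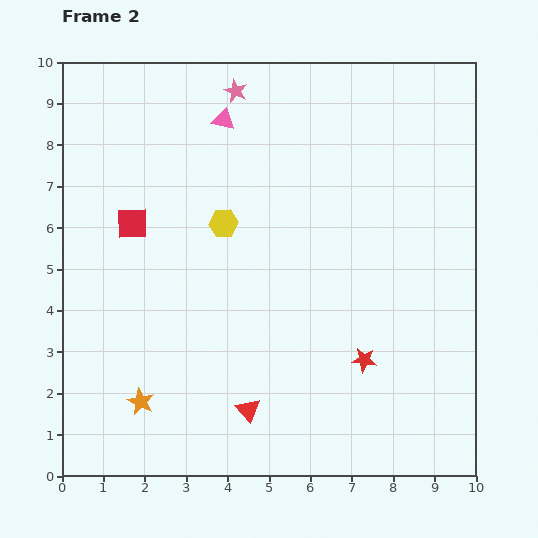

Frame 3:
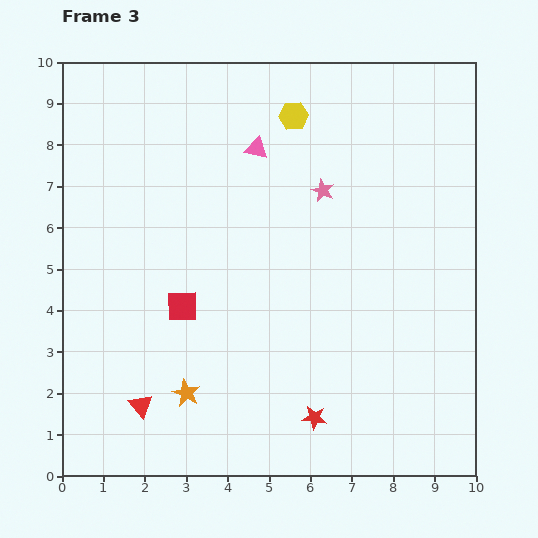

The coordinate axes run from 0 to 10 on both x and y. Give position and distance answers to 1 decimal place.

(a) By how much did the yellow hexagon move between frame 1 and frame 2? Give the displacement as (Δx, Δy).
(1.7, 2.6)

The yellow hexagon was at (2.2, 3.5) in frame 1 and (3.9, 6.1) in frame 2.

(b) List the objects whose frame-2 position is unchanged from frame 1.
none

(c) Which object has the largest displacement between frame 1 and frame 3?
the yellow hexagon

(moved 6.2; next 5.2)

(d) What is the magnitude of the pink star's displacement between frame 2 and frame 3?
3.2

The pink star moved from (4.2, 9.3) to (6.3, 6.9), a distance of √(2.1² + 2.4²) ≈ 3.2.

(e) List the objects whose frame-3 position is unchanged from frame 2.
none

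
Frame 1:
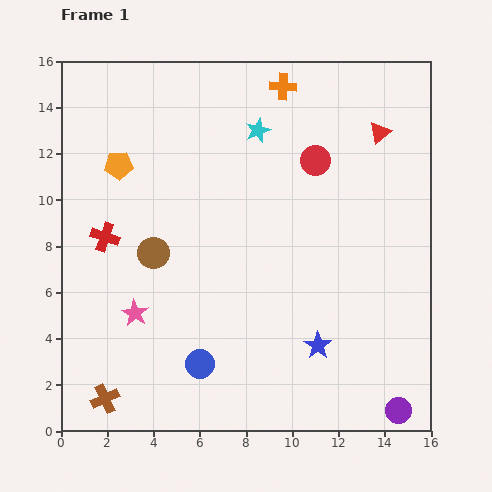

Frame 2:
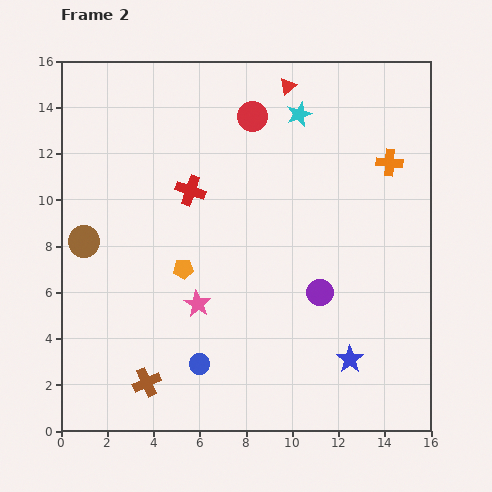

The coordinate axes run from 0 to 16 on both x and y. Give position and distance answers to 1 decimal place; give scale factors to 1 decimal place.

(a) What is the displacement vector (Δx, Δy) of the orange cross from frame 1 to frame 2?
(4.6, -3.3)

The orange cross was at (9.6, 14.9) in frame 1 and (14.2, 11.6) in frame 2.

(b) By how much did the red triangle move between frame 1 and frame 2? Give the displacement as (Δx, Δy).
(-4.0, 2.0)

The red triangle was at (13.8, 12.9) in frame 1 and (9.8, 14.9) in frame 2.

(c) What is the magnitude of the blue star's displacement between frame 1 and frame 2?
1.5

The blue star moved from (11.1, 3.7) to (12.5, 3.1), a distance of √(1.4² + 0.6²) ≈ 1.5.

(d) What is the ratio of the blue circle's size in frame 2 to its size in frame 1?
0.7×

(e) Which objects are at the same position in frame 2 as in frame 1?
the blue circle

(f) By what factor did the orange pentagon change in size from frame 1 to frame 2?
0.7×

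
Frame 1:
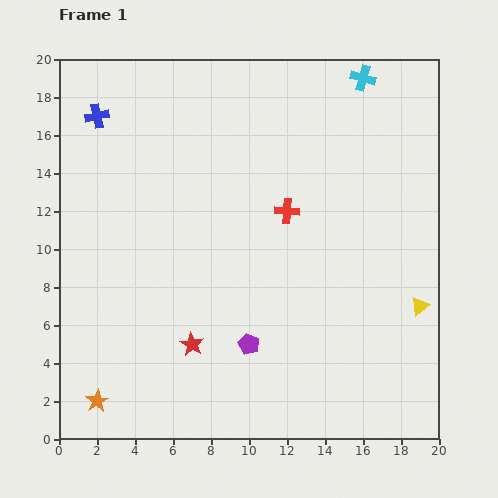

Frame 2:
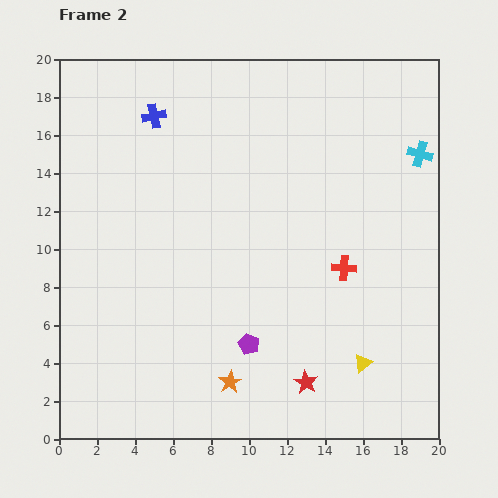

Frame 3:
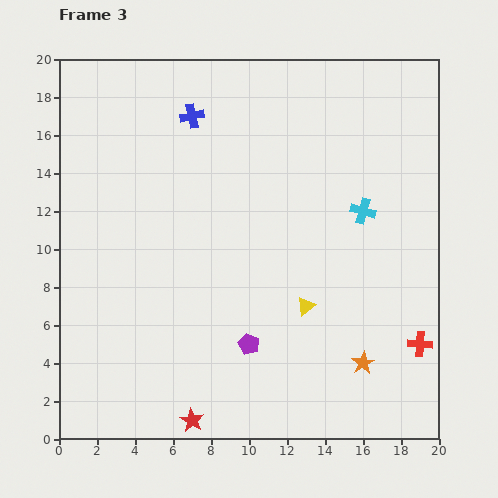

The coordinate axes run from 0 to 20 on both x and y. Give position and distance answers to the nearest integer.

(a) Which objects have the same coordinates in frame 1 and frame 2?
the purple pentagon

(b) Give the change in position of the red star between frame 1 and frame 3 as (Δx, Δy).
(0, -4)

The red star was at (7, 5) in frame 1 and (7, 1) in frame 3.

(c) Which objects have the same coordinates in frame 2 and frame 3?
the purple pentagon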